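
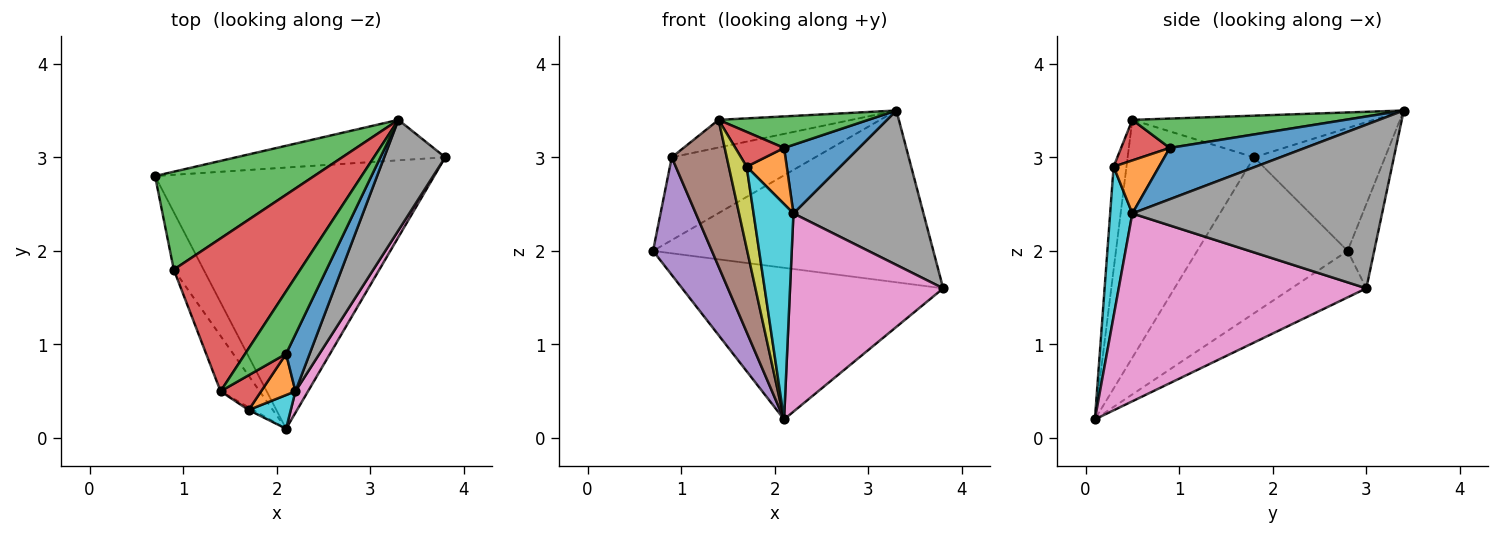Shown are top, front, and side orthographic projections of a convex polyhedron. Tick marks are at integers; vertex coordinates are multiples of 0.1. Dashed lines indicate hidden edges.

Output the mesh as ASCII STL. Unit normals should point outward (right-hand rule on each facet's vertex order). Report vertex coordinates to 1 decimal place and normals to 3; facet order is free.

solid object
 facet normal -0.143 0.497 -0.856
  outer loop
   vertex 2.1 0.1 0.2
   vertex 0.7 2.8 2.0
   vertex 3.8 3.0 1.6
  endloop
 endfacet
 facet normal -0.092 0.969 -0.228
  outer loop
   vertex 3.3 3.4 3.5
   vertex 3.8 3.0 1.6
   vertex 0.7 2.8 2.0
  endloop
 endfacet
 facet normal -0.508 0.556 0.658
  outer loop
   vertex 0.9 1.8 3.0
   vertex 3.3 3.4 3.5
   vertex 0.7 2.8 2.0
  endloop
 endfacet
 facet normal -0.308 0.170 0.936
  outer loop
   vertex 0.9 1.8 3.0
   vertex 1.4 0.5 3.4
   vertex 3.3 3.4 3.5
  endloop
 endfacet
 facet normal -0.917 -0.359 -0.175
  outer loop
   vertex 0.9 1.8 3.0
   vertex 0.7 2.8 2.0
   vertex 2.1 0.1 0.2
  endloop
 endfacet
 facet normal -0.907 -0.395 -0.149
  outer loop
   vertex 0.9 1.8 3.0
   vertex 2.1 0.1 0.2
   vertex 1.4 0.5 3.4
  endloop
 endfacet
 facet normal 0.849 -0.525 0.057
  outer loop
   vertex 2.2 0.5 2.4
   vertex 2.1 0.1 0.2
   vertex 3.8 3.0 1.6
  endloop
 endfacet
 facet normal 0.842 -0.439 0.314
  outer loop
   vertex 2.2 0.5 2.4
   vertex 3.8 3.0 1.6
   vertex 3.3 3.4 3.5
  endloop
 endfacet
 facet normal -0.585 -0.811 -0.027
  outer loop
   vertex 1.7 0.3 2.9
   vertex 1.4 0.5 3.4
   vertex 2.1 0.1 0.2
  endloop
 endfacet
 facet normal 0.482 -0.866 0.136
  outer loop
   vertex 1.7 0.3 2.9
   vertex 2.1 0.1 0.2
   vertex 2.2 0.5 2.4
  endloop
 endfacet
 facet normal 0.812 -0.449 0.373
  outer loop
   vertex 2.1 0.9 3.1
   vertex 2.2 0.5 2.4
   vertex 3.3 3.4 3.5
  endloop
 endfacet
 facet normal 0.675 -0.595 0.437
  outer loop
   vertex 2.1 0.9 3.1
   vertex 1.7 0.3 2.9
   vertex 2.2 0.5 2.4
  endloop
 endfacet
 facet normal 0.539 -0.379 0.752
  outer loop
   vertex 2.1 0.9 3.1
   vertex 3.3 3.4 3.5
   vertex 1.4 0.5 3.4
  endloop
 endfacet
 facet normal 0.577 -0.577 0.577
  outer loop
   vertex 2.1 0.9 3.1
   vertex 1.4 0.5 3.4
   vertex 1.7 0.3 2.9
  endloop
 endfacet
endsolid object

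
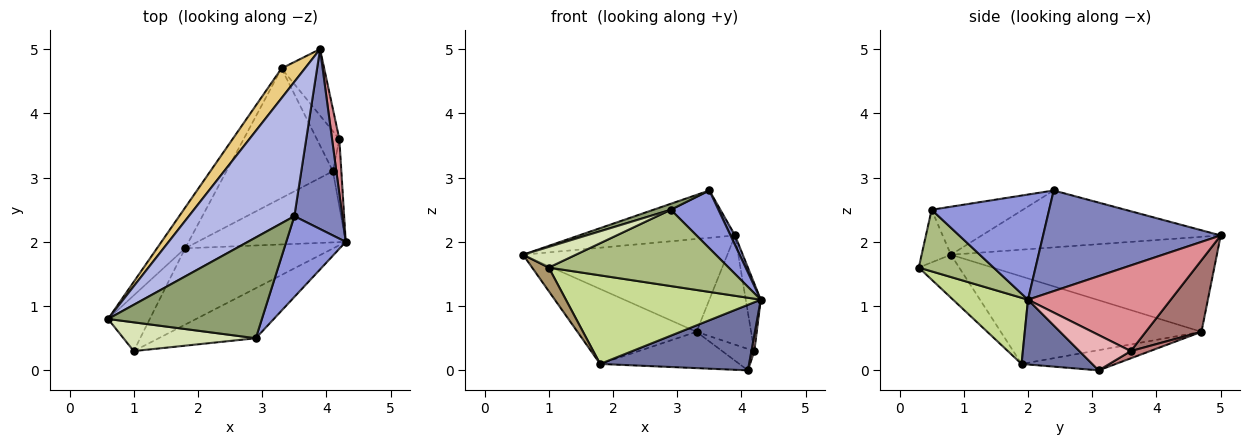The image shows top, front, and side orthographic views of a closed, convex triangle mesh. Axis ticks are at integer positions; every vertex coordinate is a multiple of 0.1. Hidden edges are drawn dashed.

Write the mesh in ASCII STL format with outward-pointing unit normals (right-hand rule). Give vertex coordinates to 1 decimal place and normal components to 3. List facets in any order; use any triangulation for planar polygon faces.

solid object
 facet normal 0.306 -0.645 -0.700
  outer loop
   vertex 1.8 1.9 0.1
   vertex 4.1 3.1 0.0
   vertex 4.3 2.0 1.1
  endloop
 endfacet
 facet normal 0.902 -0.023 0.430
  outer loop
   vertex 3.5 2.4 2.8
   vertex 4.3 2.0 1.1
   vertex 3.9 5.0 2.1
  endloop
 endfacet
 facet normal 0.821 -0.333 0.464
  outer loop
   vertex 3.5 2.4 2.8
   vertex 2.9 0.5 2.5
   vertex 4.3 2.0 1.1
  endloop
 endfacet
 facet normal -0.453 0.296 0.841
  outer loop
   vertex 3.5 2.4 2.8
   vertex 3.9 5.0 2.1
   vertex 0.6 0.8 1.8
  endloop
 endfacet
 facet normal -0.297 -0.057 0.953
  outer loop
   vertex 3.5 2.4 2.8
   vertex 0.6 0.8 1.8
   vertex 2.9 0.5 2.5
  endloop
 endfacet
 facet normal 0.328 -0.790 -0.518
  outer loop
   vertex 1.0 0.3 1.6
   vertex 4.3 2.0 1.1
   vertex 2.9 0.5 2.5
  endloop
 endfacet
 facet normal 0.280 -0.727 -0.627
  outer loop
   vertex 1.0 0.3 1.6
   vertex 1.8 1.9 0.1
   vertex 4.3 2.0 1.1
  endloop
 endfacet
 facet normal -0.308 -0.555 0.773
  outer loop
   vertex 1.0 0.3 1.6
   vertex 2.9 0.5 2.5
   vertex 0.6 0.8 1.8
  endloop
 endfacet
 facet normal -0.688 -0.283 -0.669
  outer loop
   vertex 1.0 0.3 1.6
   vertex 0.6 0.8 1.8
   vertex 1.8 1.9 0.1
  endloop
 endfacet
 facet normal -0.180 0.265 -0.947
  outer loop
   vertex 3.3 4.7 0.6
   vertex 4.1 3.1 0.0
   vertex 1.8 1.9 0.1
  endloop
 endfacet
 facet normal -0.778 0.598 0.192
  outer loop
   vertex 3.3 4.7 0.6
   vertex 0.6 0.8 1.8
   vertex 3.9 5.0 2.1
  endloop
 endfacet
 facet normal -0.829 0.492 -0.267
  outer loop
   vertex 3.3 4.7 0.6
   vertex 1.8 1.9 0.1
   vertex 0.6 0.8 1.8
  endloop
 endfacet
 facet normal 0.657 0.644 -0.392
  outer loop
   vertex 4.2 3.6 0.3
   vertex 3.3 4.7 0.6
   vertex 3.9 5.0 2.1
  endloop
 endfacet
 facet normal 0.273 0.454 -0.848
  outer loop
   vertex 4.2 3.6 0.3
   vertex 4.1 3.1 0.0
   vertex 3.3 4.7 0.6
  endloop
 endfacet
 facet normal 0.991 0.104 0.084
  outer loop
   vertex 4.2 3.6 0.3
   vertex 3.9 5.0 2.1
   vertex 4.3 2.0 1.1
  endloop
 endfacet
 facet normal 0.971 -0.055 -0.232
  outer loop
   vertex 4.2 3.6 0.3
   vertex 4.3 2.0 1.1
   vertex 4.1 3.1 0.0
  endloop
 endfacet
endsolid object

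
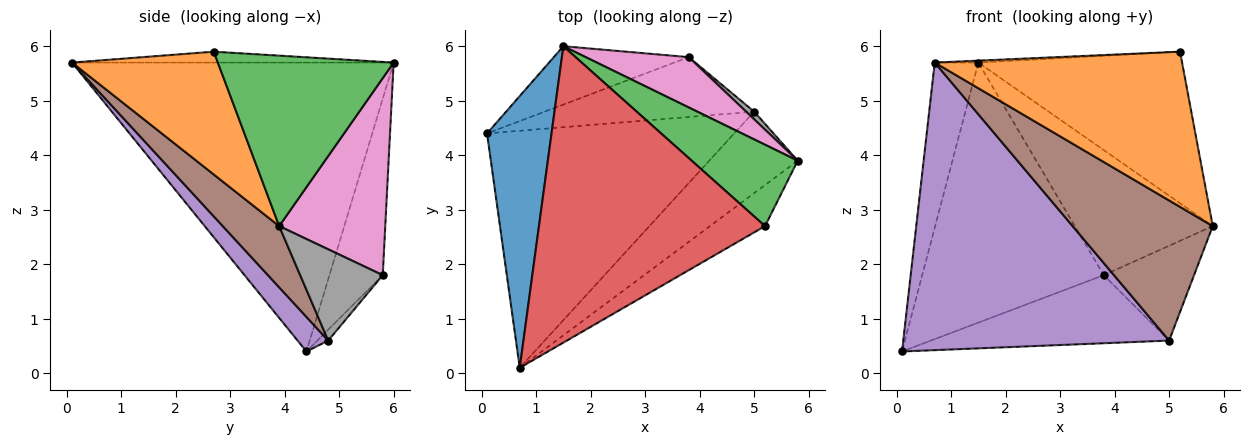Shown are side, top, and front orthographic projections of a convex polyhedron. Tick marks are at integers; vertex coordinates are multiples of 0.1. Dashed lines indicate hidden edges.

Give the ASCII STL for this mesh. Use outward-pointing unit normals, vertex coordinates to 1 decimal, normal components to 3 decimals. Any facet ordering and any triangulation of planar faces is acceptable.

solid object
 facet normal -0.968 0.131 0.216
  outer loop
   vertex 1.5 6.0 5.7
   vertex 0.1 4.4 0.4
   vertex 0.7 0.1 5.7
  endloop
 endfacet
 facet normal 0.495 -0.840 -0.222
  outer loop
   vertex 5.2 2.7 5.9
   vertex 0.7 0.1 5.7
   vertex 5.8 3.9 2.7
  endloop
 endfacet
 facet normal 0.605 0.701 0.377
  outer loop
   vertex 5.2 2.7 5.9
   vertex 5.8 3.9 2.7
   vertex 1.5 6.0 5.7
  endloop
 endfacet
 facet normal -0.048 0.007 0.999
  outer loop
   vertex 5.2 2.7 5.9
   vertex 1.5 6.0 5.7
   vertex 0.7 0.1 5.7
  endloop
 endfacet
 facet normal 0.089 -0.769 -0.634
  outer loop
   vertex 5.0 4.8 0.6
   vertex 0.7 0.1 5.7
   vertex 0.1 4.4 0.4
  endloop
 endfacet
 facet normal 0.329 -0.816 -0.475
  outer loop
   vertex 5.0 4.8 0.6
   vertex 5.8 3.9 2.7
   vertex 0.7 0.1 5.7
  endloop
 endfacet
 facet normal 0.581 0.755 0.304
  outer loop
   vertex 3.8 5.8 1.8
   vertex 1.5 6.0 5.7
   vertex 5.8 3.9 2.7
  endloop
 endfacet
 facet normal 0.673 0.737 0.059
  outer loop
   vertex 3.8 5.8 1.8
   vertex 5.8 3.9 2.7
   vertex 5.0 4.8 0.6
  endloop
 endfacet
 facet normal -0.275 0.938 -0.210
  outer loop
   vertex 3.8 5.8 1.8
   vertex 0.1 4.4 0.4
   vertex 1.5 6.0 5.7
  endloop
 endfacet
 facet normal -0.034 0.751 -0.660
  outer loop
   vertex 3.8 5.8 1.8
   vertex 5.0 4.8 0.6
   vertex 0.1 4.4 0.4
  endloop
 endfacet
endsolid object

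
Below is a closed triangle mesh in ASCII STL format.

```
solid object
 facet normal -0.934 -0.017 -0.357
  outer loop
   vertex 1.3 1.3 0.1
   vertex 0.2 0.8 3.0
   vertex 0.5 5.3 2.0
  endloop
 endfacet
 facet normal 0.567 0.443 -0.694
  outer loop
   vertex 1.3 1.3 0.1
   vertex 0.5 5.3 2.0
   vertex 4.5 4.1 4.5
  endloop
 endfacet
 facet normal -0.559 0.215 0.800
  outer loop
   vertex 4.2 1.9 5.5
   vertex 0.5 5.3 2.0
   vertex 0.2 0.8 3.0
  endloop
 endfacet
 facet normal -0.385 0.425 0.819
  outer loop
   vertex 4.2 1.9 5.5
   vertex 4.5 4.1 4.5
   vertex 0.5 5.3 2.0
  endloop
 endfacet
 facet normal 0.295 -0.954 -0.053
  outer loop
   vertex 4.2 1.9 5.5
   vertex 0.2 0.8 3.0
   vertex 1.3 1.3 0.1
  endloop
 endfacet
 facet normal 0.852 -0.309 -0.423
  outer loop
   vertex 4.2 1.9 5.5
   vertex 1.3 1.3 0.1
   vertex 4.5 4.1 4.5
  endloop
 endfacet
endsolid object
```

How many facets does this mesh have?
6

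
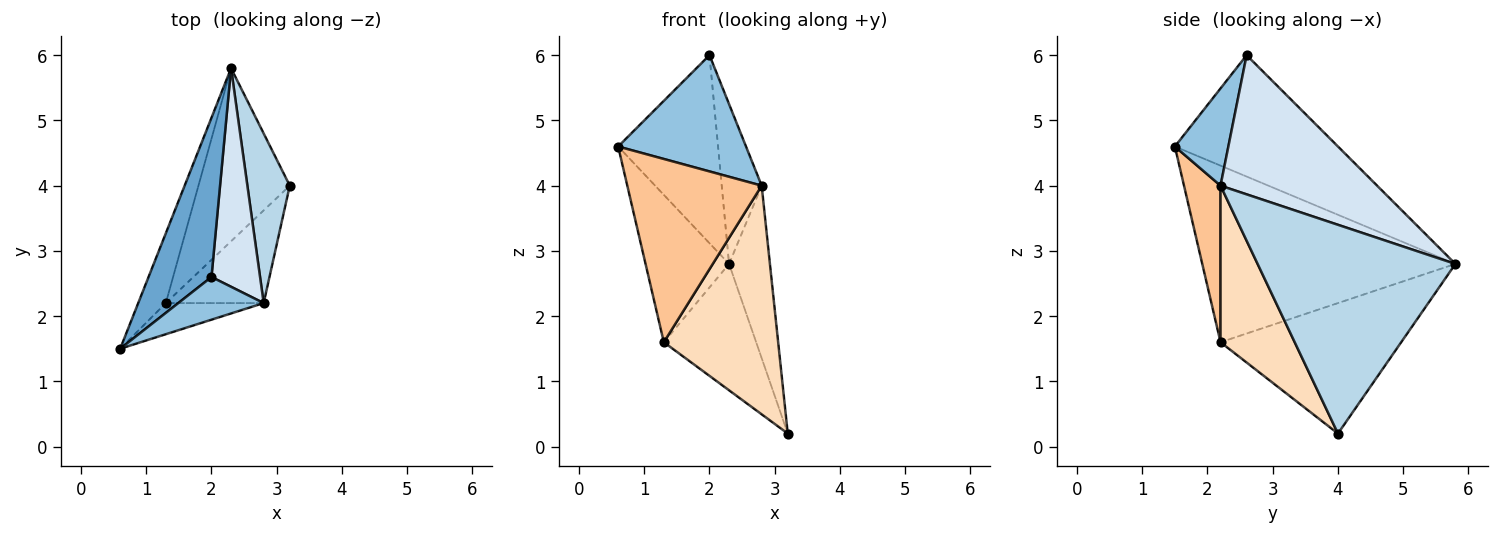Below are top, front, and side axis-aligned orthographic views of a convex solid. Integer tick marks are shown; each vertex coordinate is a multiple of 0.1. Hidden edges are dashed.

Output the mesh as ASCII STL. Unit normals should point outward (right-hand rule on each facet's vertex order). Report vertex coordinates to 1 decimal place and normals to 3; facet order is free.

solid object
 facet normal -0.780 0.478 0.405
  outer loop
   vertex 2.0 2.6 6.0
   vertex 2.3 5.8 2.8
   vertex 0.6 1.5 4.6
  endloop
 endfacet
 facet normal 0.366 -0.874 0.321
  outer loop
   vertex 2.8 2.2 4.0
   vertex 2.0 2.6 6.0
   vertex 0.6 1.5 4.6
  endloop
 endfacet
 facet normal 0.960 0.198 0.195
  outer loop
   vertex 2.8 2.2 4.0
   vertex 3.2 4.0 0.2
   vertex 2.3 5.8 2.8
  endloop
 endfacet
 facet normal 0.918 0.234 0.320
  outer loop
   vertex 2.8 2.2 4.0
   vertex 2.3 5.8 2.8
   vertex 2.0 2.6 6.0
  endloop
 endfacet
 facet normal -0.939 0.310 -0.147
  outer loop
   vertex 1.3 2.2 1.6
   vertex 0.6 1.5 4.6
   vertex 2.3 5.8 2.8
  endloop
 endfacet
 facet normal -0.756 0.386 -0.529
  outer loop
   vertex 1.3 2.2 1.6
   vertex 2.3 5.8 2.8
   vertex 3.2 4.0 0.2
  endloop
 endfacet
 facet normal 0.259 -0.952 -0.162
  outer loop
   vertex 1.3 2.2 1.6
   vertex 2.8 2.2 4.0
   vertex 0.6 1.5 4.6
  endloop
 endfacet
 facet normal 0.515 -0.794 -0.322
  outer loop
   vertex 1.3 2.2 1.6
   vertex 3.2 4.0 0.2
   vertex 2.8 2.2 4.0
  endloop
 endfacet
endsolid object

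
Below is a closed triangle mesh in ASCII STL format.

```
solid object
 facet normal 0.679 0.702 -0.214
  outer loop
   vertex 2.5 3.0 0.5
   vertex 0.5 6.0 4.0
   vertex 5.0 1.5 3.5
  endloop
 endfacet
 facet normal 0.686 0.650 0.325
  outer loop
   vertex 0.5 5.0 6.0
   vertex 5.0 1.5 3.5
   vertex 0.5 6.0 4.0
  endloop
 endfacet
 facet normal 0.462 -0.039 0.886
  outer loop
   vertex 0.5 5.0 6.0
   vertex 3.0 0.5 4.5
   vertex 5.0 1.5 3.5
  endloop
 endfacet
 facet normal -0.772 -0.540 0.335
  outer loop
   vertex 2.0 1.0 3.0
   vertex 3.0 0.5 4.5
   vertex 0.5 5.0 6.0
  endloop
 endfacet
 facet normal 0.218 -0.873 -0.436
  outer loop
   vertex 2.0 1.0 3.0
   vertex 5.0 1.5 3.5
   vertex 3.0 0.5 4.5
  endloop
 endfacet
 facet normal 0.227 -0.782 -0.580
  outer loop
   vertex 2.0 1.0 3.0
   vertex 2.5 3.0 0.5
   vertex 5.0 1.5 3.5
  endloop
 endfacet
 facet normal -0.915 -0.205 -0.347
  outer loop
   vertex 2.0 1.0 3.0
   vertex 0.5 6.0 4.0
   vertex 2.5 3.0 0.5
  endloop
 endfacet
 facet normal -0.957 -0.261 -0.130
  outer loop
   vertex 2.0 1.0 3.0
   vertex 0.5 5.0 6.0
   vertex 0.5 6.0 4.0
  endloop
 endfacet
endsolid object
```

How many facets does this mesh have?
8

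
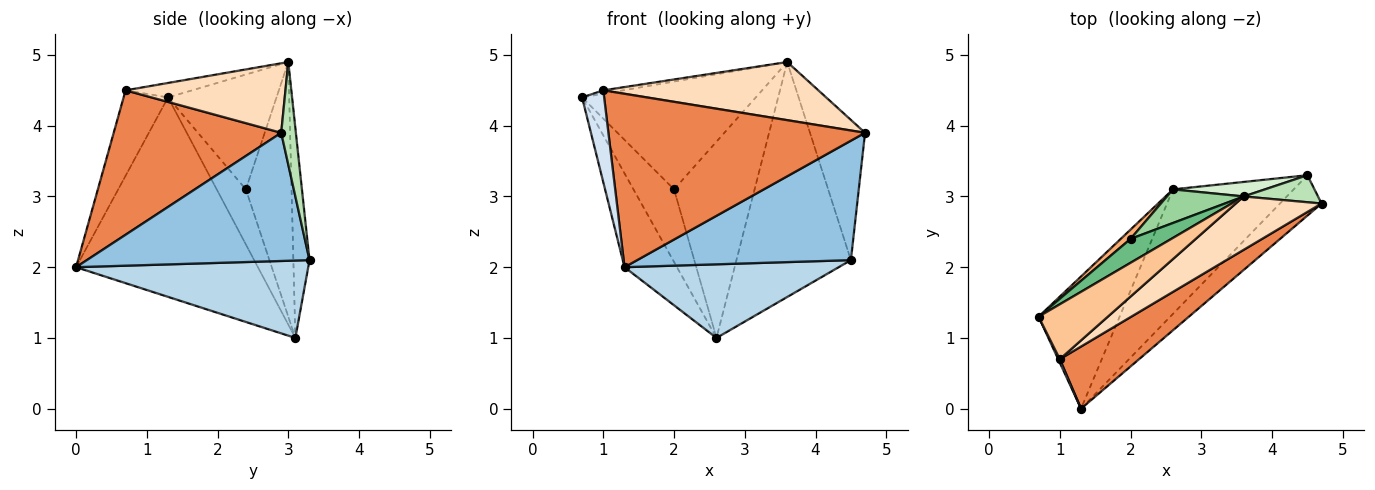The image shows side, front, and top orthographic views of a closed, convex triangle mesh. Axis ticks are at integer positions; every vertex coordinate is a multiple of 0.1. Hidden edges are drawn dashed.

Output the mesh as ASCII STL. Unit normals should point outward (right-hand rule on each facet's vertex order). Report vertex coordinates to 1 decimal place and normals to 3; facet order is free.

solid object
 facet normal -0.895 0.258 -0.364
  outer loop
   vertex 2.6 3.1 1.0
   vertex 1.3 0.0 2.0
   vertex 0.7 1.3 4.4
  endloop
 endfacet
 facet normal 0.702 -0.674 -0.228
  outer loop
   vertex 4.5 3.3 2.1
   vertex 4.7 2.9 3.9
   vertex 1.3 0.0 2.0
  endloop
 endfacet
 facet normal 0.483 -0.446 -0.754
  outer loop
   vertex 4.5 3.3 2.1
   vertex 1.3 0.0 2.0
   vertex 2.6 3.1 1.0
  endloop
 endfacet
 facet normal -0.895 -0.445 0.017
  outer loop
   vertex 1.0 0.7 4.5
   vertex 0.7 1.3 4.4
   vertex 1.3 0.0 2.0
  endloop
 endfacet
 facet normal 0.524 -0.802 0.287
  outer loop
   vertex 1.0 0.7 4.5
   vertex 1.3 0.0 2.0
   vertex 4.7 2.9 3.9
  endloop
 endfacet
 facet normal -0.580 0.808 0.104
  outer loop
   vertex 2.0 2.4 3.1
   vertex 2.6 3.1 1.0
   vertex 0.7 1.3 4.4
  endloop
 endfacet
 facet normal -0.204 0.061 0.977
  outer loop
   vertex 3.6 3.0 4.9
   vertex 0.7 1.3 4.4
   vertex 1.0 0.7 4.5
  endloop
 endfacet
 facet normal 0.480 -0.646 0.593
  outer loop
   vertex 3.6 3.0 4.9
   vertex 1.0 0.7 4.5
   vertex 4.7 2.9 3.9
  endloop
 endfacet
 facet normal -0.521 0.834 0.185
  outer loop
   vertex 3.6 3.0 4.9
   vertex 2.0 2.4 3.1
   vertex 0.7 1.3 4.4
  endloop
 endfacet
 facet normal -0.488 0.860 0.147
  outer loop
   vertex 3.6 3.0 4.9
   vertex 2.6 3.1 1.0
   vertex 2.0 2.4 3.1
  endloop
 endfacet
 facet normal 0.253 0.950 0.183
  outer loop
   vertex 3.6 3.0 4.9
   vertex 4.7 2.9 3.9
   vertex 4.5 3.3 2.1
  endloop
 endfacet
 facet normal -0.139 0.988 0.061
  outer loop
   vertex 3.6 3.0 4.9
   vertex 4.5 3.3 2.1
   vertex 2.6 3.1 1.0
  endloop
 endfacet
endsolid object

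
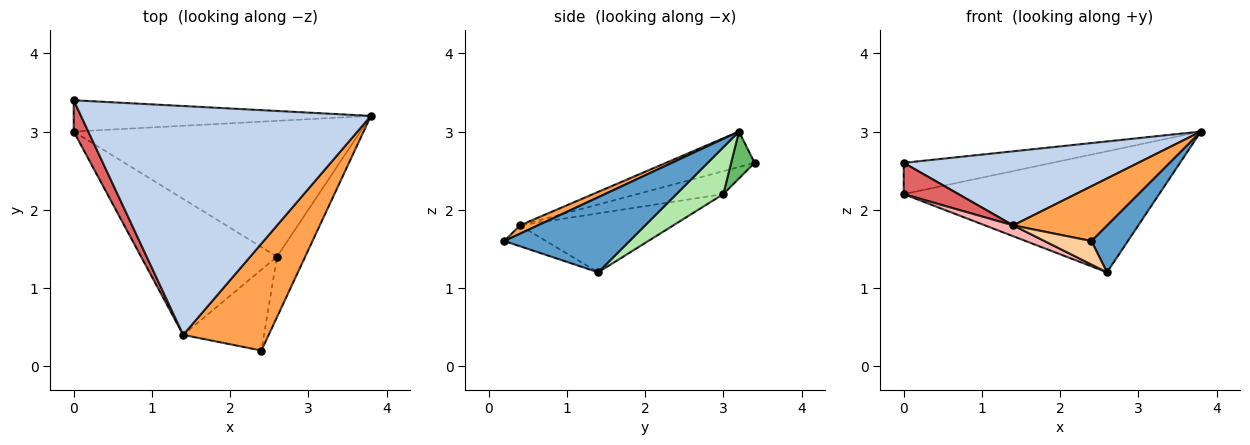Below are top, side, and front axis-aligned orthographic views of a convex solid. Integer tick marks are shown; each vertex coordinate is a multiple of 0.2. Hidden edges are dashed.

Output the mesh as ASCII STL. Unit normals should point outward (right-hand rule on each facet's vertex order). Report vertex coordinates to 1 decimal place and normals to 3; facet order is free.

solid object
 facet normal 0.903 -0.263 -0.339
  outer loop
   vertex 2.6 1.4 1.2
   vertex 3.8 3.2 3.0
   vertex 2.4 0.2 1.6
  endloop
 endfacet
 facet normal -0.116 -0.306 0.945
  outer loop
   vertex 1.4 0.4 1.8
   vertex 3.8 3.2 3.0
   vertex 0.0 3.4 2.6
  endloop
 endfacet
 facet normal 0.087 -0.454 0.887
  outer loop
   vertex 1.4 0.4 1.8
   vertex 2.4 0.2 1.6
   vertex 3.8 3.2 3.0
  endloop
 endfacet
 facet normal -0.241 -0.271 -0.932
  outer loop
   vertex 1.4 0.4 1.8
   vertex 2.6 1.4 1.2
   vertex 2.4 0.2 1.6
  endloop
 endfacet
 facet normal 0.111 0.703 -0.703
  outer loop
   vertex 0.0 3.0 2.2
   vertex 0.0 3.4 2.6
   vertex 3.8 3.2 3.0
  endloop
 endfacet
 facet normal 0.121 0.660 -0.741
  outer loop
   vertex 0.0 3.0 2.2
   vertex 3.8 3.2 3.0
   vertex 2.6 1.4 1.2
  endloop
 endfacet
 facet normal -0.743 -0.473 0.473
  outer loop
   vertex 0.0 3.0 2.2
   vertex 1.4 0.4 1.8
   vertex 0.0 3.4 2.6
  endloop
 endfacet
 facet normal -0.397 -0.073 -0.915
  outer loop
   vertex 0.0 3.0 2.2
   vertex 2.6 1.4 1.2
   vertex 1.4 0.4 1.8
  endloop
 endfacet
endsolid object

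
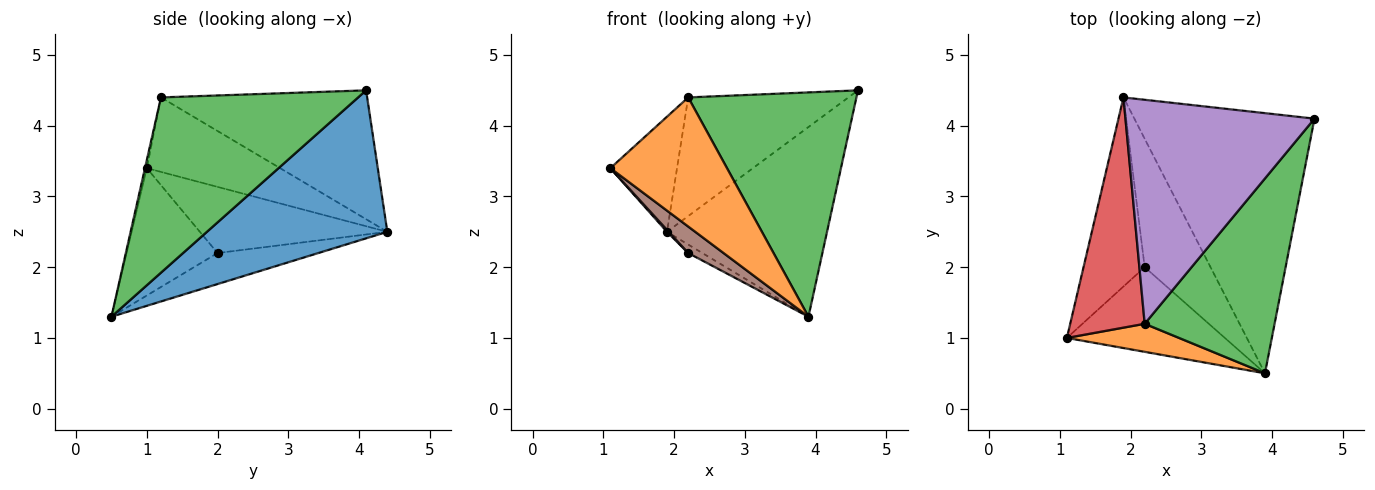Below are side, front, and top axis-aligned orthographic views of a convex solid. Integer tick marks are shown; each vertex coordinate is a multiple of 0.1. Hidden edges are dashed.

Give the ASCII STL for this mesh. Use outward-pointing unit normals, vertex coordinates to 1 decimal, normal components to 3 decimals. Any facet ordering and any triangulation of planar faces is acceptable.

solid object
 facet normal 0.553 0.491 -0.673
  outer loop
   vertex 1.9 4.4 2.5
   vertex 4.6 4.1 4.5
   vertex 3.9 0.5 1.3
  endloop
 endfacet
 facet normal -0.015 -0.977 0.212
  outer loop
   vertex 2.2 1.2 4.4
   vertex 1.1 1.0 3.4
   vertex 3.9 0.5 1.3
  endloop
 endfacet
 facet normal 0.663 -0.565 0.491
  outer loop
   vertex 2.2 1.2 4.4
   vertex 3.9 0.5 1.3
   vertex 4.6 4.1 4.5
  endloop
 endfacet
 facet normal -0.667 0.333 0.667
  outer loop
   vertex 2.2 1.2 4.4
   vertex 1.9 4.4 2.5
   vertex 1.1 1.0 3.4
  endloop
 endfacet
 facet normal -0.516 0.401 0.757
  outer loop
   vertex 2.2 1.2 4.4
   vertex 4.6 4.1 4.5
   vertex 1.9 4.4 2.5
  endloop
 endfacet
 facet normal -0.610 -0.237 -0.756
  outer loop
   vertex 2.2 2.0 2.2
   vertex 3.9 0.5 1.3
   vertex 1.1 1.0 3.4
  endloop
 endfacet
 facet normal -0.734 -0.007 -0.679
  outer loop
   vertex 2.2 2.0 2.2
   vertex 1.1 1.0 3.4
   vertex 1.9 4.4 2.5
  endloop
 endfacet
 facet normal -0.425 0.060 -0.903
  outer loop
   vertex 2.2 2.0 2.2
   vertex 1.9 4.4 2.5
   vertex 3.9 0.5 1.3
  endloop
 endfacet
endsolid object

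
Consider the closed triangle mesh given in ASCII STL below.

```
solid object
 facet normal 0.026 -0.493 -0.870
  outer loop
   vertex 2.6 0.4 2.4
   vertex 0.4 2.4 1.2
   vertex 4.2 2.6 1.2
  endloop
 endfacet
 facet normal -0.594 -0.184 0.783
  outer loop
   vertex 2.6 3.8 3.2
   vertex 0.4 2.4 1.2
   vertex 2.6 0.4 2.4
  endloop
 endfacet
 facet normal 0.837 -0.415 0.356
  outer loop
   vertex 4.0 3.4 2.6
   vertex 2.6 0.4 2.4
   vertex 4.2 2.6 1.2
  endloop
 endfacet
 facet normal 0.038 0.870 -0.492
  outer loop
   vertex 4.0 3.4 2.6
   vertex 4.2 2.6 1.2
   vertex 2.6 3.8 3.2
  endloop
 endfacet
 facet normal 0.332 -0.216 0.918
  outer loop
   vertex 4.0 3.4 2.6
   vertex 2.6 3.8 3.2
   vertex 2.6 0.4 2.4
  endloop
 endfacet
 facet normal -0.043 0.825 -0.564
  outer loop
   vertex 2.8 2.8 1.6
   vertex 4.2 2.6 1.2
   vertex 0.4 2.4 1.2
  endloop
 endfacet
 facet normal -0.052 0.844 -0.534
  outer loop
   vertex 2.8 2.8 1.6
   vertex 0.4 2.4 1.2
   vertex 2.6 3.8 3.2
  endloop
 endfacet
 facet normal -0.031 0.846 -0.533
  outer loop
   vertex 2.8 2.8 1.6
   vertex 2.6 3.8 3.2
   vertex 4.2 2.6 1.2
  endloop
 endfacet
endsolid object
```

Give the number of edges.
12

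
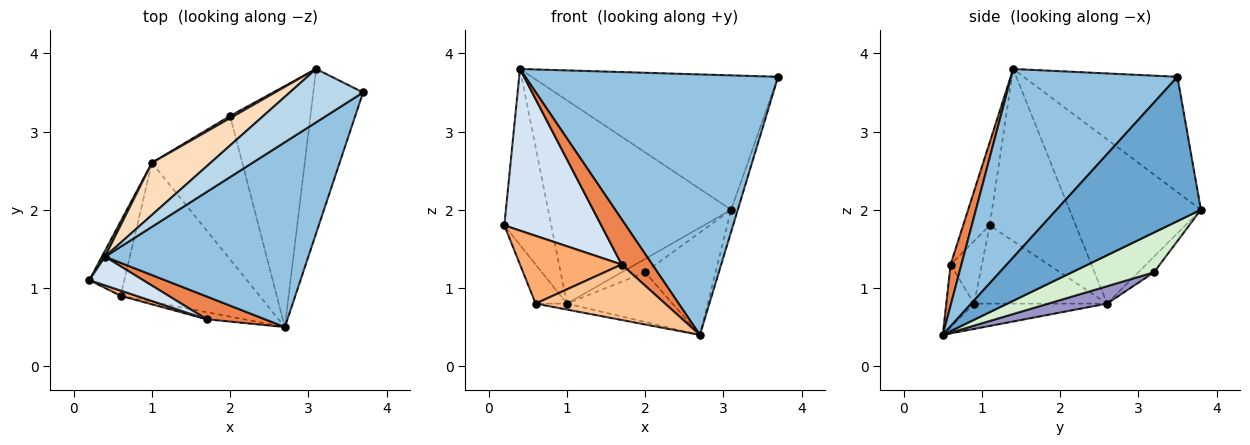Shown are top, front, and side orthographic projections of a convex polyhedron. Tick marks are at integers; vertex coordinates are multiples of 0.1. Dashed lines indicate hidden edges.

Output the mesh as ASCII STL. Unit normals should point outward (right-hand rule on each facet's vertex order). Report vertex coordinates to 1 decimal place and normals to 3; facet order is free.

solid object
 facet normal 0.944 0.043 -0.326
  outer loop
   vertex 3.1 3.8 2.0
   vertex 3.7 3.5 3.7
   vertex 2.7 0.5 0.4
  endloop
 endfacet
 facet normal 0.473 -0.719 0.510
  outer loop
   vertex 0.4 1.4 3.8
   vertex 2.7 0.5 0.4
   vertex 3.7 3.5 3.7
  endloop
 endfacet
 facet normal -0.502 0.804 0.319
  outer loop
   vertex 0.4 1.4 3.8
   vertex 3.7 3.5 3.7
   vertex 3.1 3.8 2.0
  endloop
 endfacet
 facet normal -0.261 -0.951 0.169
  outer loop
   vertex 1.7 0.6 1.3
   vertex 0.4 1.4 3.8
   vertex 0.2 1.1 1.8
  endloop
 endfacet
 facet normal 0.301 -0.852 0.429
  outer loop
   vertex 1.7 0.6 1.3
   vertex 2.7 0.5 0.4
   vertex 0.4 1.4 3.8
  endloop
 endfacet
 facet normal -0.293 -0.953 0.073
  outer loop
   vertex 0.6 0.9 0.8
   vertex 1.7 0.6 1.3
   vertex 0.2 1.1 1.8
  endloop
 endfacet
 facet normal -0.208 -0.970 -0.124
  outer loop
   vertex 0.6 0.9 0.8
   vertex 2.7 0.5 0.4
   vertex 1.7 0.6 1.3
  endloop
 endfacet
 facet normal -0.571 0.795 0.204
  outer loop
   vertex 1.0 2.6 0.8
   vertex 0.4 1.4 3.8
   vertex 3.1 3.8 2.0
  endloop
 endfacet
 facet normal -0.878 0.479 0.016
  outer loop
   vertex 1.0 2.6 0.8
   vertex 0.2 1.1 1.8
   vertex 0.4 1.4 3.8
  endloop
 endfacet
 facet normal -0.179 0.042 -0.983
  outer loop
   vertex 1.0 2.6 0.8
   vertex 2.7 0.5 0.4
   vertex 0.6 0.9 0.8
  endloop
 endfacet
 facet normal -0.893 0.210 -0.399
  outer loop
   vertex 1.0 2.6 0.8
   vertex 0.6 0.9 0.8
   vertex 0.2 1.1 1.8
  endloop
 endfacet
 facet normal 0.415 0.356 -0.837
  outer loop
   vertex 2.0 3.2 1.2
   vertex 3.1 3.8 2.0
   vertex 2.7 0.5 0.4
  endloop
 endfacet
 facet normal 0.179 0.322 -0.930
  outer loop
   vertex 2.0 3.2 1.2
   vertex 2.7 0.5 0.4
   vertex 1.0 2.6 0.8
  endloop
 endfacet
 facet normal -0.549 0.824 0.137
  outer loop
   vertex 2.0 3.2 1.2
   vertex 1.0 2.6 0.8
   vertex 3.1 3.8 2.0
  endloop
 endfacet
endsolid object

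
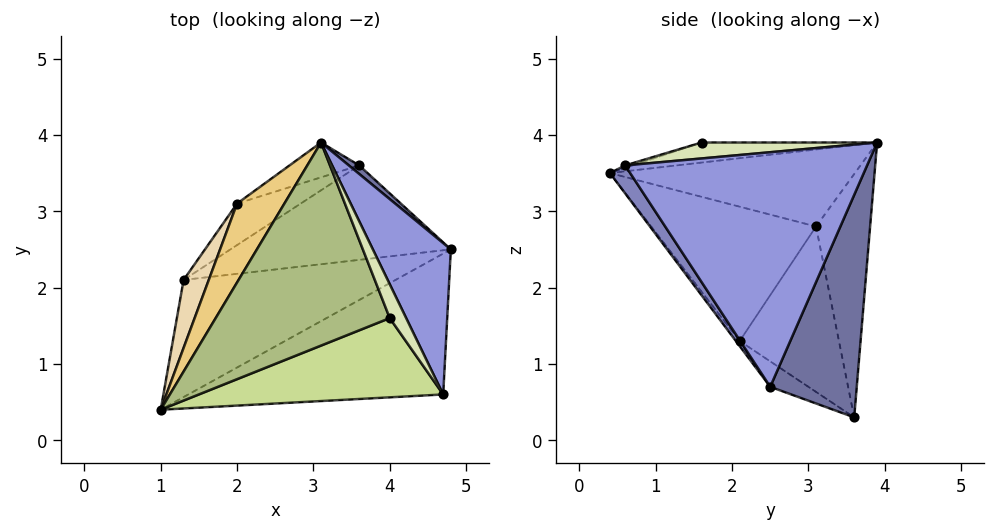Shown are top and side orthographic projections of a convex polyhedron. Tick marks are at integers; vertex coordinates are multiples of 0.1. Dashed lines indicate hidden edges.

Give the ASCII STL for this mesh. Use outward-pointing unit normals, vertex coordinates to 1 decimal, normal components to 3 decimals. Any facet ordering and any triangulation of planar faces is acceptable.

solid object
 facet normal 0.670 0.742 0.031
  outer loop
   vertex 3.6 3.6 0.3
   vertex 3.1 3.9 3.9
   vertex 4.8 2.5 0.7
  endloop
 endfacet
 facet normal 0.060 -0.836 -0.546
  outer loop
   vertex 4.7 0.6 3.6
   vertex 1.0 0.4 3.5
   vertex 4.8 2.5 0.7
  endloop
 endfacet
 facet normal 0.871 0.396 0.290
  outer loop
   vertex 4.7 0.6 3.6
   vertex 4.8 2.5 0.7
   vertex 3.1 3.9 3.9
  endloop
 endfacet
 facet normal -0.015 -0.790 -0.613
  outer loop
   vertex 1.3 2.1 1.3
   vertex 4.8 2.5 0.7
   vertex 1.0 0.4 3.5
  endloop
 endfacet
 facet normal -0.103 -0.437 -0.893
  outer loop
   vertex 1.3 2.1 1.3
   vertex 3.6 3.6 0.3
   vertex 4.8 2.5 0.7
  endloop
 endfacet
 facet normal -0.114 -0.045 0.992
  outer loop
   vertex 4.0 1.6 3.9
   vertex 3.1 3.9 3.9
   vertex 1.0 0.4 3.5
  endloop
 endfacet
 facet normal -0.010 -0.294 0.956
  outer loop
   vertex 4.0 1.6 3.9
   vertex 1.0 0.4 3.5
   vertex 4.7 0.6 3.6
  endloop
 endfacet
 facet normal 0.672 0.263 0.692
  outer loop
   vertex 4.0 1.6 3.9
   vertex 4.7 0.6 3.6
   vertex 3.1 3.9 3.9
  endloop
 endfacet
 facet normal -0.487 0.862 -0.140
  outer loop
   vertex 2.0 3.1 2.8
   vertex 3.1 3.9 3.9
   vertex 3.6 3.6 0.3
  endloop
 endfacet
 facet normal -0.600 0.766 -0.231
  outer loop
   vertex 2.0 3.1 2.8
   vertex 3.6 3.6 0.3
   vertex 1.3 2.1 1.3
  endloop
 endfacet
 facet normal -0.776 0.411 0.477
  outer loop
   vertex 2.0 3.1 2.8
   vertex 1.0 0.4 3.5
   vertex 3.1 3.9 3.9
  endloop
 endfacet
 facet normal -0.909 0.381 0.170
  outer loop
   vertex 2.0 3.1 2.8
   vertex 1.3 2.1 1.3
   vertex 1.0 0.4 3.5
  endloop
 endfacet
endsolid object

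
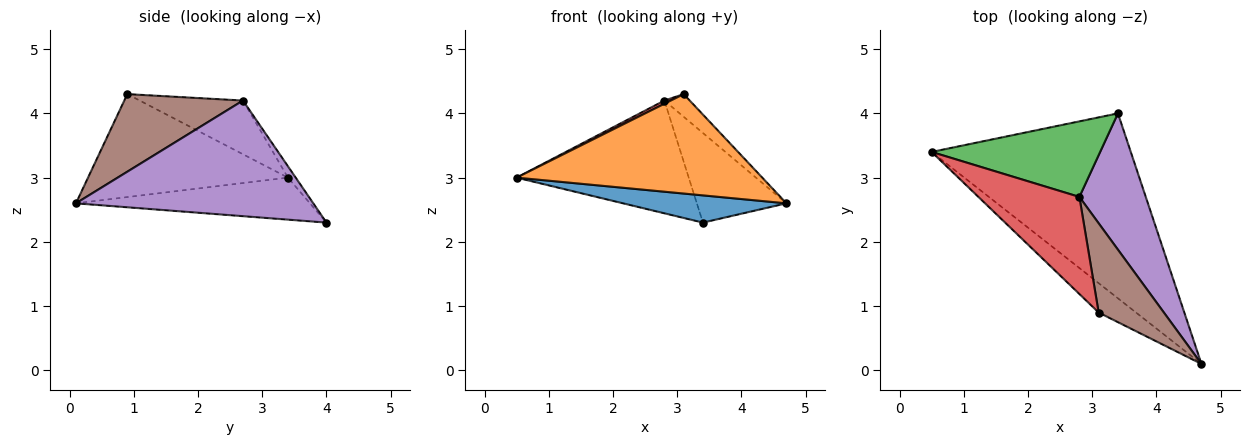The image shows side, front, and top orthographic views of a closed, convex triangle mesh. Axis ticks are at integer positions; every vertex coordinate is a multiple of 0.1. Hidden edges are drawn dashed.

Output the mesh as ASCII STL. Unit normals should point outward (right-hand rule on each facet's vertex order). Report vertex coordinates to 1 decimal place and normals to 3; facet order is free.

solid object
 facet normal -0.204 -0.143 -0.968
  outer loop
   vertex 3.4 4.0 2.3
   vertex 4.7 0.1 2.6
   vertex 0.5 3.4 3.0
  endloop
 endfacet
 facet normal -0.615 -0.756 -0.223
  outer loop
   vertex 3.1 0.9 4.3
   vertex 0.5 3.4 3.0
   vertex 4.7 0.1 2.6
  endloop
 endfacet
 facet normal -0.038 0.830 0.556
  outer loop
   vertex 2.8 2.7 4.2
   vertex 3.4 4.0 2.3
   vertex 0.5 3.4 3.0
  endloop
 endfacet
 facet normal -0.469 -0.029 0.883
  outer loop
   vertex 2.8 2.7 4.2
   vertex 0.5 3.4 3.0
   vertex 3.1 0.9 4.3
  endloop
 endfacet
 facet normal 0.824 0.311 0.473
  outer loop
   vertex 2.8 2.7 4.2
   vertex 4.7 0.1 2.6
   vertex 3.4 4.0 2.3
  endloop
 endfacet
 facet normal 0.755 0.161 0.635
  outer loop
   vertex 2.8 2.7 4.2
   vertex 3.1 0.9 4.3
   vertex 4.7 0.1 2.6
  endloop
 endfacet
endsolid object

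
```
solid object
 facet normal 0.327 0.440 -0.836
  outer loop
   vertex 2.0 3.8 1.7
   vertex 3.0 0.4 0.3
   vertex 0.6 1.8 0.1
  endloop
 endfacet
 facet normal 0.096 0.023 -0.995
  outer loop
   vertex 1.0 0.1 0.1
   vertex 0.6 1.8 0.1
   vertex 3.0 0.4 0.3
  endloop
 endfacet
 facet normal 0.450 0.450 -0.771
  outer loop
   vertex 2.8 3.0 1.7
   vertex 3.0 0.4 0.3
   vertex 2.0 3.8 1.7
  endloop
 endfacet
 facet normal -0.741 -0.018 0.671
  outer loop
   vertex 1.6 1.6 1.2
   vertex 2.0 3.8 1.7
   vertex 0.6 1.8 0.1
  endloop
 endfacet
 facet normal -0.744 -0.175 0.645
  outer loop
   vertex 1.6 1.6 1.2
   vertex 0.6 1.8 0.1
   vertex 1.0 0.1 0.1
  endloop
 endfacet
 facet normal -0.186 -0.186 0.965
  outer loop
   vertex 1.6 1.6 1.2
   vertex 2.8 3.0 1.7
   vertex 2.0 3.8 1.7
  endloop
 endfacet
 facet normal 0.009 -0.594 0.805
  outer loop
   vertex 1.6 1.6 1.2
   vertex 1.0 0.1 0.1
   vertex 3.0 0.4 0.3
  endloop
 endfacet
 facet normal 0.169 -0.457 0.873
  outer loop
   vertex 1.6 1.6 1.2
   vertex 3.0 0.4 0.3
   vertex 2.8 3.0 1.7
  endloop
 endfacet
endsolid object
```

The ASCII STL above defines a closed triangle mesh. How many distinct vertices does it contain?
6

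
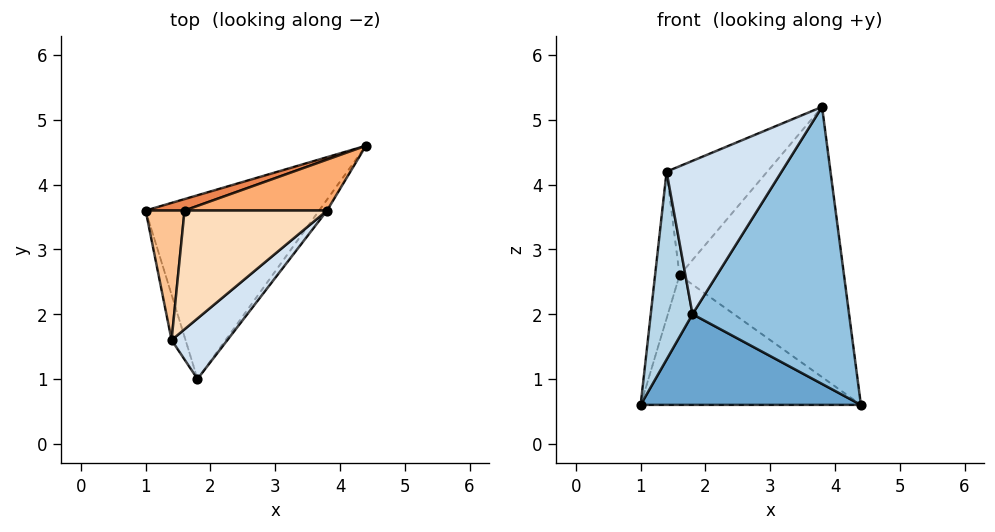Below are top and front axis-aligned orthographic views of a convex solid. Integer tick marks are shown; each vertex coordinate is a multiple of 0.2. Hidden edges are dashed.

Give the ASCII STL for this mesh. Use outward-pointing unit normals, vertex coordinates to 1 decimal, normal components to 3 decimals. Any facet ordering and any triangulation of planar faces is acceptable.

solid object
 facet normal 0.129 -0.439 -0.889
  outer loop
   vertex 1.8 1.0 2.0
   vertex 1.0 3.6 0.6
   vertex 4.4 4.6 0.6
  endloop
 endfacet
 facet normal 0.806 -0.591 -0.023
  outer loop
   vertex 3.8 3.6 5.2
   vertex 1.8 1.0 2.0
   vertex 4.4 4.6 0.6
  endloop
 endfacet
 facet normal -0.940 -0.332 -0.080
  outer loop
   vertex 1.4 1.6 4.2
   vertex 1.0 3.6 0.6
   vertex 1.8 1.0 2.0
  endloop
 endfacet
 facet normal 0.528 -0.790 0.311
  outer loop
   vertex 1.4 1.6 4.2
   vertex 1.8 1.0 2.0
   vertex 3.8 3.6 5.2
  endloop
 endfacet
 facet normal -0.281 0.956 0.084
  outer loop
   vertex 1.6 3.6 2.6
   vertex 4.4 4.6 0.6
   vertex 1.0 3.6 0.6
  endloop
 endfacet
 facet normal -0.214 0.960 0.181
  outer loop
   vertex 1.6 3.6 2.6
   vertex 3.8 3.6 5.2
   vertex 4.4 4.6 0.6
  endloop
 endfacet
 facet normal -0.911 0.310 0.273
  outer loop
   vertex 1.6 3.6 2.6
   vertex 1.0 3.6 0.6
   vertex 1.4 1.6 4.2
  endloop
 endfacet
 facet normal -0.657 0.510 0.556
  outer loop
   vertex 1.6 3.6 2.6
   vertex 1.4 1.6 4.2
   vertex 3.8 3.6 5.2
  endloop
 endfacet
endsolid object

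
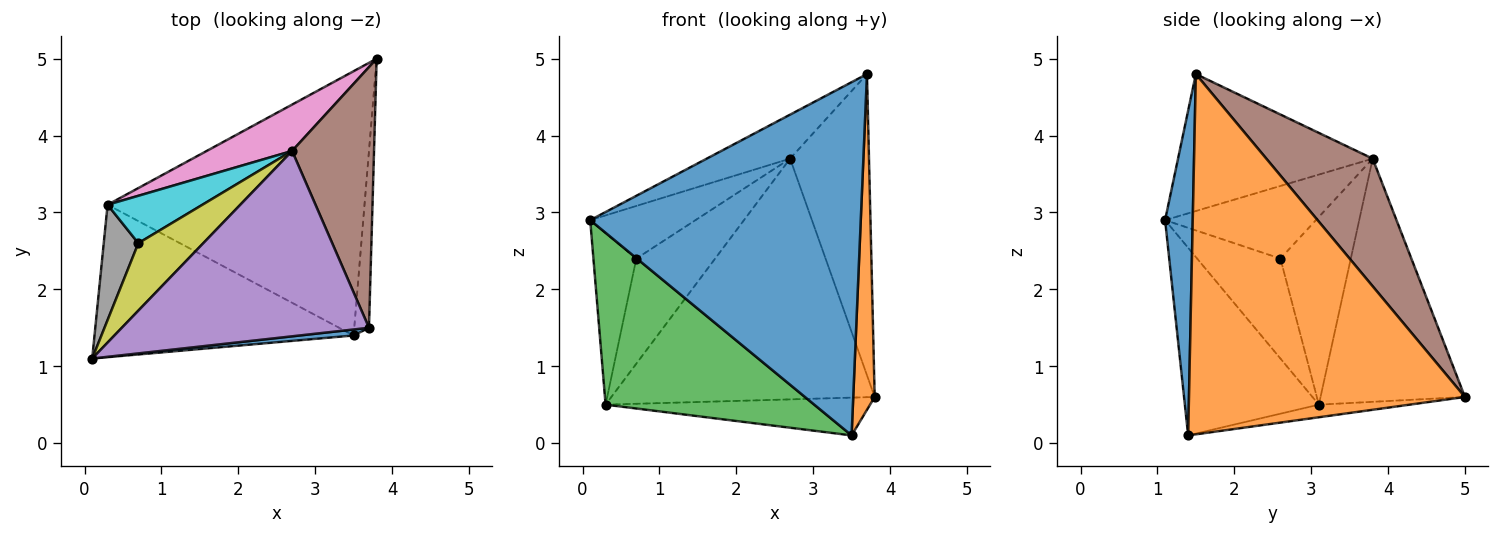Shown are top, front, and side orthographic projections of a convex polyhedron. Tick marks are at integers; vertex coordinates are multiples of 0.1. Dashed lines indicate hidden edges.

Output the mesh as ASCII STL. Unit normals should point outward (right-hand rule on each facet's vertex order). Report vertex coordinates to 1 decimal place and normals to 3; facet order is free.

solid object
 facet normal 0.102 -0.995 0.017
  outer loop
   vertex 3.5 1.4 0.1
   vertex 3.7 1.5 4.8
   vertex 0.1 1.1 2.9
  endloop
 endfacet
 facet normal 0.996 -0.077 -0.041
  outer loop
   vertex 3.5 1.4 0.1
   vertex 3.8 5.0 0.6
   vertex 3.7 1.5 4.8
  endloop
 endfacet
 facet normal -0.433 -0.674 -0.598
  outer loop
   vertex 0.3 3.1 0.5
   vertex 3.5 1.4 0.1
   vertex 0.1 1.1 2.9
  endloop
 endfacet
 facet normal -0.048 0.141 -0.989
  outer loop
   vertex 0.3 3.1 0.5
   vertex 3.8 5.0 0.6
   vertex 3.5 1.4 0.1
  endloop
 endfacet
 facet normal -0.475 0.203 0.856
  outer loop
   vertex 2.7 3.8 3.7
   vertex 0.1 1.1 2.9
   vertex 3.7 1.5 4.8
  endloop
 endfacet
 facet normal 0.714 0.530 0.458
  outer loop
   vertex 2.7 3.8 3.7
   vertex 3.7 1.5 4.8
   vertex 3.8 5.0 0.6
  endloop
 endfacet
 facet normal -0.474 0.865 0.166
  outer loop
   vertex 2.7 3.8 3.7
   vertex 3.8 5.0 0.6
   vertex 0.3 3.1 0.5
  endloop
 endfacet
 facet normal -0.850 0.438 0.294
  outer loop
   vertex 0.7 2.6 2.4
   vertex 0.3 3.1 0.5
   vertex 0.1 1.1 2.9
  endloop
 endfacet
 facet normal -0.661 0.462 0.591
  outer loop
   vertex 0.7 2.6 2.4
   vertex 0.1 1.1 2.9
   vertex 2.7 3.8 3.7
  endloop
 endfacet
 facet normal -0.631 0.707 0.319
  outer loop
   vertex 0.7 2.6 2.4
   vertex 2.7 3.8 3.7
   vertex 0.3 3.1 0.5
  endloop
 endfacet
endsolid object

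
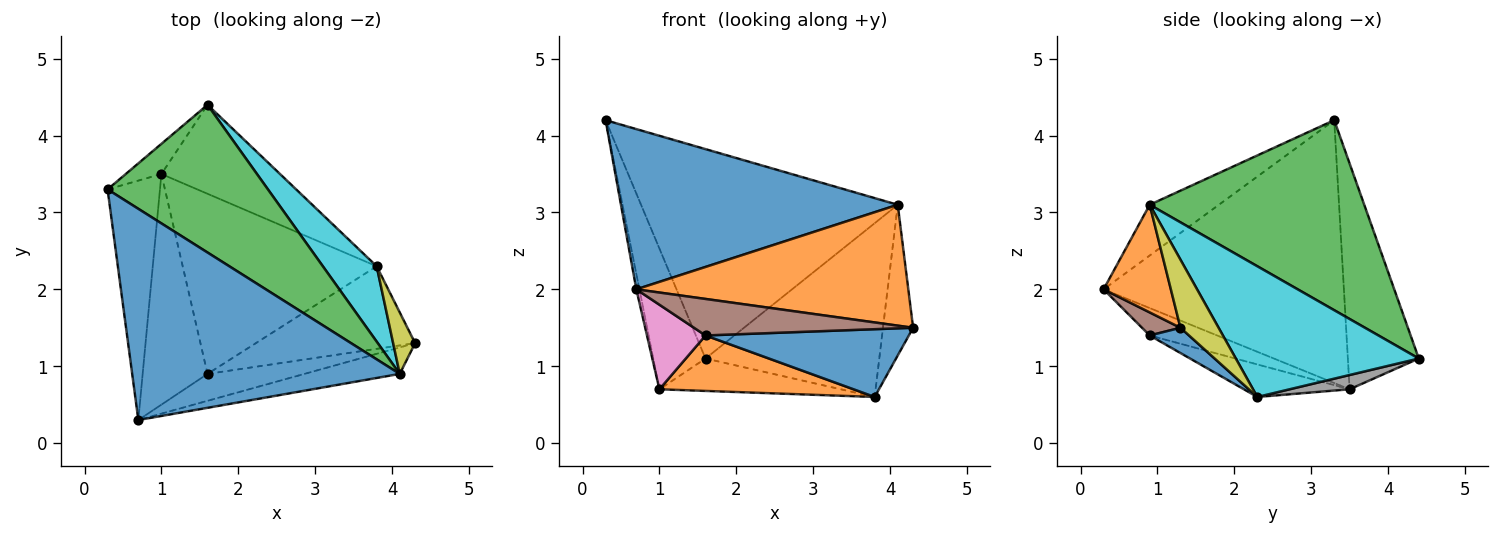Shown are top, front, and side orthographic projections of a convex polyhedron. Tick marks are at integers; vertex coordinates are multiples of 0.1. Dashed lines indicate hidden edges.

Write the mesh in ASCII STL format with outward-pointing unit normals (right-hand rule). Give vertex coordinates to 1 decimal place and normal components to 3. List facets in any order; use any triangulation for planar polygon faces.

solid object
 facet normal -0.149 -0.598 0.788
  outer loop
   vertex 4.1 0.9 3.1
   vertex 0.3 3.3 4.2
   vertex 0.7 0.3 2.0
  endloop
 endfacet
 facet normal 0.235 -0.950 -0.208
  outer loop
   vertex 4.1 0.9 3.1
   vertex 0.7 0.3 2.0
   vertex 4.3 1.3 1.5
  endloop
 endfacet
 facet normal 0.564 0.675 0.476
  outer loop
   vertex 4.1 0.9 3.1
   vertex 1.6 4.4 1.1
   vertex 0.3 3.3 4.2
  endloop
 endfacet
 facet normal -0.981 0.013 -0.195
  outer loop
   vertex 1.0 3.5 0.7
   vertex 0.7 0.3 2.0
   vertex 0.3 3.3 4.2
  endloop
 endfacet
 facet normal -0.799 0.588 -0.126
  outer loop
   vertex 1.0 3.5 0.7
   vertex 0.3 3.3 4.2
   vertex 1.6 4.4 1.1
  endloop
 endfacet
 facet normal 0.140 -0.797 -0.587
  outer loop
   vertex 1.6 0.9 1.4
   vertex 4.3 1.3 1.5
   vertex 0.7 0.3 2.0
  endloop
 endfacet
 facet normal -0.369 -0.320 -0.873
  outer loop
   vertex 1.6 0.9 1.4
   vertex 0.7 0.3 2.0
   vertex 1.0 3.5 0.7
  endloop
 endfacet
 facet normal 0.112 0.340 -0.934
  outer loop
   vertex 3.8 2.3 0.6
   vertex 1.0 3.5 0.7
   vertex 1.6 4.4 1.1
  endloop
 endfacet
 facet normal 0.761 0.601 0.245
  outer loop
   vertex 3.8 2.3 0.6
   vertex 4.1 0.9 3.1
   vertex 4.3 1.3 1.5
  endloop
 endfacet
 facet normal 0.695 0.660 0.286
  outer loop
   vertex 3.8 2.3 0.6
   vertex 1.6 4.4 1.1
   vertex 4.1 0.9 3.1
  endloop
 endfacet
 facet normal 0.122 -0.630 -0.767
  outer loop
   vertex 3.8 2.3 0.6
   vertex 4.3 1.3 1.5
   vertex 1.6 0.9 1.4
  endloop
 endfacet
 facet normal -0.158 -0.291 -0.944
  outer loop
   vertex 3.8 2.3 0.6
   vertex 1.6 0.9 1.4
   vertex 1.0 3.5 0.7
  endloop
 endfacet
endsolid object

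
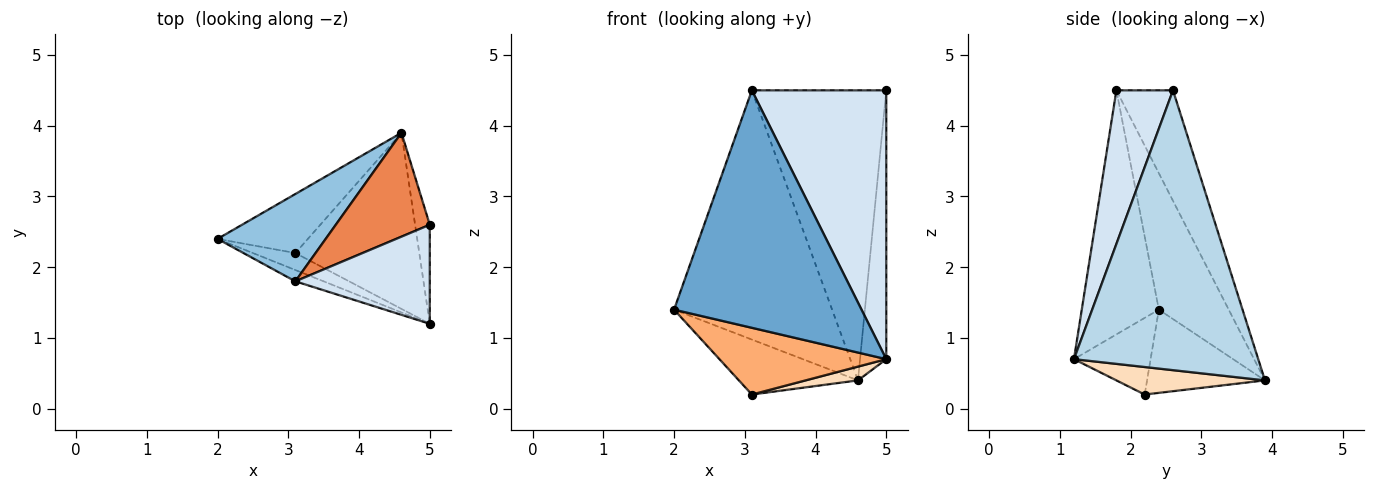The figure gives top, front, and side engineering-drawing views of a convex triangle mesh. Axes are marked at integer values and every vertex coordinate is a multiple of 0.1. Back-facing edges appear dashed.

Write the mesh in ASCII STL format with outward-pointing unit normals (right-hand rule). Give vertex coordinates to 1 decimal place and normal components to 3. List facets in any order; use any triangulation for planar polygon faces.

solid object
 facet normal -0.380 -0.924 -0.044
  outer loop
   vertex 3.1 1.8 4.5
   vertex 2.0 2.4 1.4
   vertex 5.0 1.2 0.7
  endloop
 endfacet
 facet normal -0.385 0.871 0.305
  outer loop
   vertex 3.1 1.8 4.5
   vertex 4.6 3.9 0.4
   vertex 2.0 2.4 1.4
  endloop
 endfacet
 facet normal 0.989 0.141 -0.052
  outer loop
   vertex 5.0 2.6 4.5
   vertex 5.0 1.2 0.7
   vertex 4.6 3.9 0.4
  endloop
 endfacet
 facet normal 0.367 -0.873 0.322
  outer loop
   vertex 5.0 2.6 4.5
   vertex 3.1 1.8 4.5
   vertex 5.0 1.2 0.7
  endloop
 endfacet
 facet normal -0.369 0.875 0.313
  outer loop
   vertex 5.0 2.6 4.5
   vertex 4.6 3.9 0.4
   vertex 3.1 1.8 4.5
  endloop
 endfacet
 facet normal -0.407 -0.885 -0.225
  outer loop
   vertex 3.1 2.2 0.2
   vertex 5.0 1.2 0.7
   vertex 2.0 2.4 1.4
  endloop
 endfacet
 facet normal -0.559 0.565 -0.607
  outer loop
   vertex 3.1 2.2 0.2
   vertex 2.0 2.4 1.4
   vertex 4.6 3.9 0.4
  endloop
 endfacet
 facet normal 0.216 -0.076 -0.973
  outer loop
   vertex 3.1 2.2 0.2
   vertex 4.6 3.9 0.4
   vertex 5.0 1.2 0.7
  endloop
 endfacet
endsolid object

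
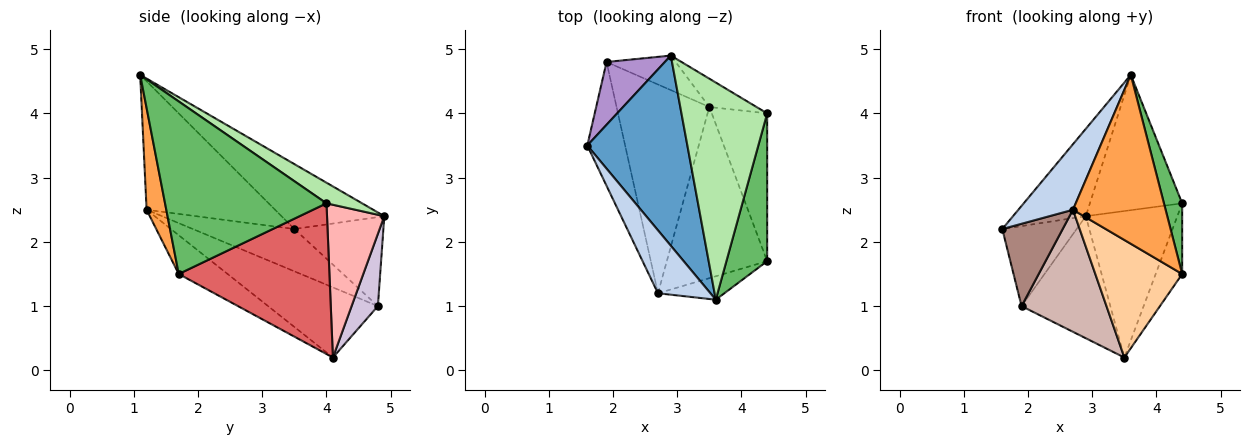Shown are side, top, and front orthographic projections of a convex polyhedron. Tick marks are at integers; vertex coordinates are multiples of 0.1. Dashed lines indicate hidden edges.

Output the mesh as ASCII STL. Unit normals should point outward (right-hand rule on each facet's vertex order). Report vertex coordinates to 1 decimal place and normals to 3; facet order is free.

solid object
 facet normal -0.508 0.360 0.783
  outer loop
   vertex 3.6 1.1 4.6
   vertex 2.9 4.9 2.4
   vertex 1.6 3.5 2.2
  endloop
 endfacet
 facet normal -0.862 -0.366 0.352
  outer loop
   vertex 2.7 1.2 2.5
   vertex 3.6 1.1 4.6
   vertex 1.6 3.5 2.2
  endloop
 endfacet
 facet normal 0.206 -0.969 -0.134
  outer loop
   vertex 2.7 1.2 2.5
   vertex 4.4 1.7 1.5
   vertex 3.6 1.1 4.6
  endloop
 endfacet
 facet normal -0.303 -0.539 -0.786
  outer loop
   vertex 2.7 1.2 2.5
   vertex 3.5 4.1 0.2
   vertex 4.4 1.7 1.5
  endloop
 endfacet
 facet normal 0.967 -0.109 0.228
  outer loop
   vertex 4.4 4.0 2.6
   vertex 3.6 1.1 4.6
   vertex 4.4 1.7 1.5
  endloop
 endfacet
 facet normal 0.200 0.518 0.831
  outer loop
   vertex 4.4 4.0 2.6
   vertex 2.9 4.9 2.4
   vertex 3.6 1.1 4.6
  endloop
 endfacet
 facet normal 0.926 0.163 -0.340
  outer loop
   vertex 4.4 4.0 2.6
   vertex 4.4 1.7 1.5
   vertex 3.5 4.1 0.2
  endloop
 endfacet
 facet normal 0.523 0.837 -0.161
  outer loop
   vertex 4.4 4.0 2.6
   vertex 3.5 4.1 0.2
   vertex 2.9 4.9 2.4
  endloop
 endfacet
 facet normal -0.686 0.573 0.449
  outer loop
   vertex 1.9 4.8 1.0
   vertex 1.6 3.5 2.2
   vertex 2.9 4.9 2.4
  endloop
 endfacet
 facet normal 0.274 0.925 -0.262
  outer loop
   vertex 1.9 4.8 1.0
   vertex 2.9 4.9 2.4
   vertex 3.5 4.1 0.2
  endloop
 endfacet
 facet normal -0.681 -0.405 -0.609
  outer loop
   vertex 1.9 4.8 1.0
   vertex 2.7 1.2 2.5
   vertex 1.6 3.5 2.2
  endloop
 endfacet
 facet normal -0.546 -0.423 -0.723
  outer loop
   vertex 1.9 4.8 1.0
   vertex 3.5 4.1 0.2
   vertex 2.7 1.2 2.5
  endloop
 endfacet
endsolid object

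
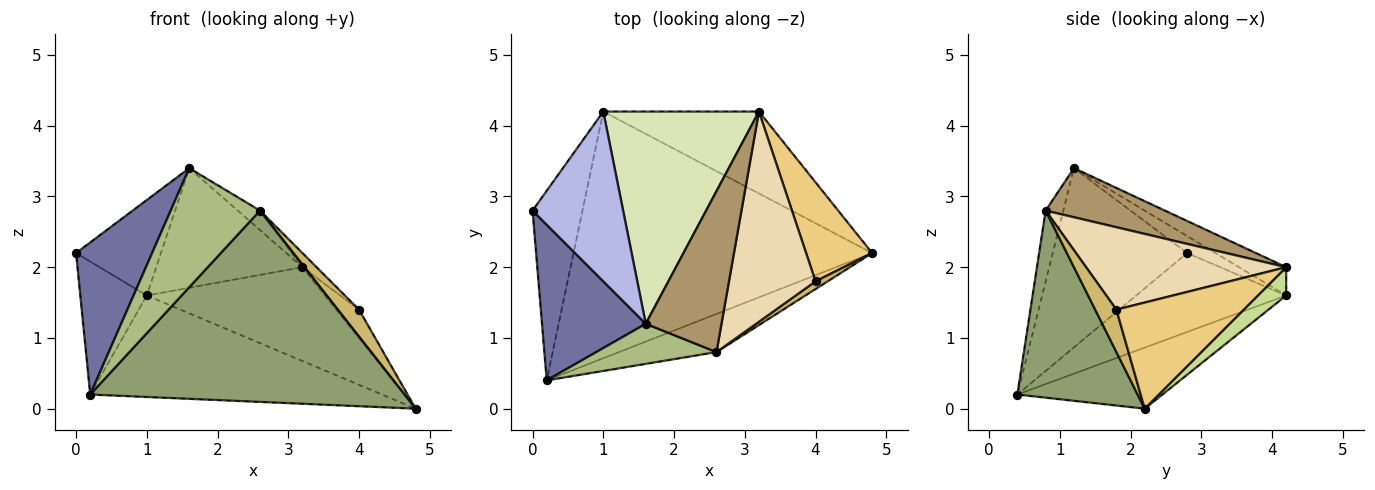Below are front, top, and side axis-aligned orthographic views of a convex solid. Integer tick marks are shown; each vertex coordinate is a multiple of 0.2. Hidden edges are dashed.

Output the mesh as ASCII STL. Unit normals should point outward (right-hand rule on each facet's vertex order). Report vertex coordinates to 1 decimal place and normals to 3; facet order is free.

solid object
 facet normal -0.777 -0.440 0.450
  outer loop
   vertex 1.6 1.2 3.4
   vertex 0.0 2.8 2.2
   vertex 0.2 0.4 0.2
  endloop
 endfacet
 facet normal -0.792 0.351 -0.500
  outer loop
   vertex 1.0 4.2 1.6
   vertex 0.2 0.4 0.2
   vertex 0.0 2.8 2.2
  endloop
 endfacet
 facet normal -0.186 0.374 -0.909
  outer loop
   vertex 1.0 4.2 1.6
   vertex 4.8 2.2 0.0
   vertex 0.2 0.4 0.2
  endloop
 endfacet
 facet normal -0.161 0.484 0.860
  outer loop
   vertex 1.0 4.2 1.6
   vertex 0.0 2.8 2.2
   vertex 1.6 1.2 3.4
  endloop
 endfacet
 facet normal 0.351 -0.918 -0.183
  outer loop
   vertex 2.6 0.8 2.8
   vertex 0.2 0.4 0.2
   vertex 4.8 2.2 0.0
  endloop
 endfacet
 facet normal -0.184 -0.931 0.314
  outer loop
   vertex 2.6 0.8 2.8
   vertex 1.6 1.2 3.4
   vertex 0.2 0.4 0.2
  endloop
 endfacet
 facet normal 0.119 0.748 -0.653
  outer loop
   vertex 3.2 4.2 2.0
   vertex 4.8 2.2 0.0
   vertex 1.0 4.2 1.6
  endloop
 endfacet
 facet normal -0.156 0.485 0.860
  outer loop
   vertex 3.2 4.2 2.0
   vertex 1.0 4.2 1.6
   vertex 1.6 1.2 3.4
  endloop
 endfacet
 facet normal 0.541 0.101 0.835
  outer loop
   vertex 3.2 4.2 2.0
   vertex 1.6 1.2 3.4
   vertex 2.6 0.8 2.8
  endloop
 endfacet
 facet normal 0.693 -0.693 0.198
  outer loop
   vertex 4.0 1.8 1.4
   vertex 2.6 0.8 2.8
   vertex 4.8 2.2 0.0
  endloop
 endfacet
 facet normal 0.840 0.149 0.522
  outer loop
   vertex 4.0 1.8 1.4
   vertex 4.8 2.2 0.0
   vertex 3.2 4.2 2.0
  endloop
 endfacet
 facet normal 0.689 0.049 0.723
  outer loop
   vertex 4.0 1.8 1.4
   vertex 3.2 4.2 2.0
   vertex 2.6 0.8 2.8
  endloop
 endfacet
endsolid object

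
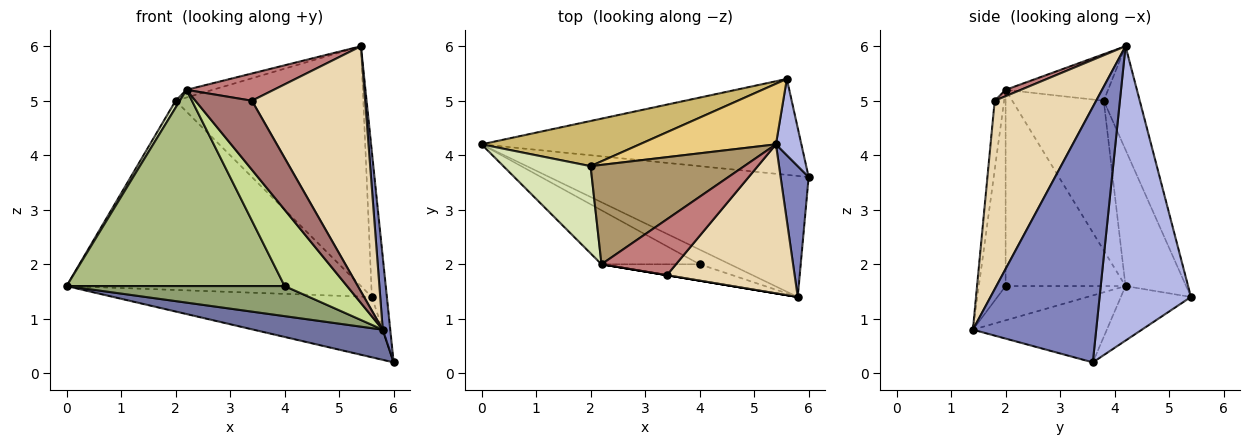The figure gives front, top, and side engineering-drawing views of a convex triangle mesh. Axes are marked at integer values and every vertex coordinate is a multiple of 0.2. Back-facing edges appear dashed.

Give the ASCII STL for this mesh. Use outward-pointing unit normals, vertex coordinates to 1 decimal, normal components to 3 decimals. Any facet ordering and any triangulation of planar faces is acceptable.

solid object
 facet normal -0.243 -0.235 -0.941
  outer loop
   vertex 5.8 1.4 0.8
   vertex 0.0 4.2 1.6
   vertex 6.0 3.6 0.2
  endloop
 endfacet
 facet normal 0.992 -0.061 0.109
  outer loop
   vertex 5.4 4.2 6.0
   vertex 5.8 1.4 0.8
   vertex 6.0 3.6 0.2
  endloop
 endfacet
 facet normal -0.143 0.527 -0.838
  outer loop
   vertex 5.6 5.4 1.4
   vertex 6.0 3.6 0.2
   vertex 0.0 4.2 1.6
  endloop
 endfacet
 facet normal 0.983 0.162 0.085
  outer loop
   vertex 5.6 5.4 1.4
   vertex 5.4 4.2 6.0
   vertex 6.0 3.6 0.2
  endloop
 endfacet
 facet normal -0.443 -0.806 -0.393
  outer loop
   vertex 4.0 2.0 1.6
   vertex 0.0 4.2 1.6
   vertex 5.8 1.4 0.8
  endloop
 endfacet
 facet normal -0.469 -0.852 -0.234
  outer loop
   vertex 4.0 2.0 1.6
   vertex 2.2 2.0 5.2
   vertex 0.0 4.2 1.6
  endloop
 endfacet
 facet normal -0.386 -0.902 -0.193
  outer loop
   vertex 4.0 2.0 1.6
   vertex 5.8 1.4 0.8
   vertex 2.2 2.0 5.2
  endloop
 endfacet
 facet normal -0.863 -0.040 0.503
  outer loop
   vertex 2.0 3.8 5.0
   vertex 0.0 4.2 1.6
   vertex 2.2 2.0 5.2
  endloop
 endfacet
 facet normal -0.289 0.074 0.954
  outer loop
   vertex 2.0 3.8 5.0
   vertex 2.2 2.0 5.2
   vertex 5.4 4.2 6.0
  endloop
 endfacet
 facet normal -0.196 0.954 0.228
  outer loop
   vertex 2.0 3.8 5.0
   vertex 5.6 5.4 1.4
   vertex 0.0 4.2 1.6
  endloop
 endfacet
 facet normal -0.183 0.953 0.241
  outer loop
   vertex 2.0 3.8 5.0
   vertex 5.4 4.2 6.0
   vertex 5.6 5.4 1.4
  endloop
 endfacet
 facet normal 0.608 -0.678 0.412
  outer loop
   vertex 3.4 1.8 5.0
   vertex 5.8 1.4 0.8
   vertex 5.4 4.2 6.0
  endloop
 endfacet
 facet normal -0.164 -0.986 0.000
  outer loop
   vertex 3.4 1.8 5.0
   vertex 2.2 2.0 5.2
   vertex 5.8 1.4 0.8
  endloop
 endfacet
 facet normal 0.076 -0.437 0.896
  outer loop
   vertex 3.4 1.8 5.0
   vertex 5.4 4.2 6.0
   vertex 2.2 2.0 5.2
  endloop
 endfacet
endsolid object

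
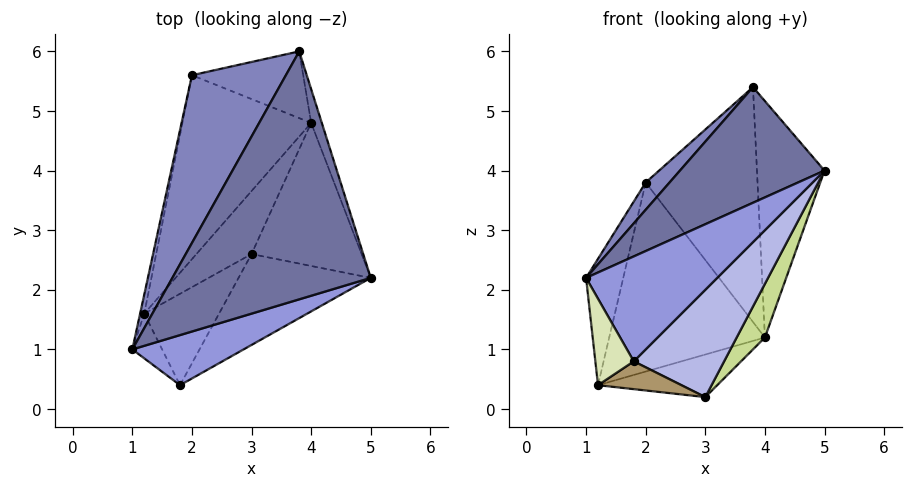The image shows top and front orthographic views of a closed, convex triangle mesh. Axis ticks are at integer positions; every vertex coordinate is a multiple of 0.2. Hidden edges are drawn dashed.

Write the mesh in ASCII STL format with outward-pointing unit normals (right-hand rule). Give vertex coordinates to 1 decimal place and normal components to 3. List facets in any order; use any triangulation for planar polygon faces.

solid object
 facet normal -0.271 -0.407 0.872
  outer loop
   vertex 3.8 6.0 5.4
   vertex 1.0 1.0 2.2
   vertex 5.0 2.2 4.0
  endloop
 endfacet
 facet normal -0.644 -0.123 0.755
  outer loop
   vertex 2.0 5.6 3.8
   vertex 1.0 1.0 2.2
   vertex 3.8 6.0 5.4
  endloop
 endfacet
 facet normal 0.077 -0.900 0.429
  outer loop
   vertex 1.8 0.4 0.8
   vertex 5.0 2.2 4.0
   vertex 1.0 1.0 2.2
  endloop
 endfacet
 facet normal 0.732 -0.520 -0.440
  outer loop
   vertex 1.8 0.4 0.8
   vertex 3.0 2.6 0.2
   vertex 5.0 2.2 4.0
  endloop
 endfacet
 facet normal 0.029 0.961 -0.273
  outer loop
   vertex 4.0 4.8 1.2
   vertex 2.0 5.6 3.8
   vertex 3.8 6.0 5.4
  endloop
 endfacet
 facet normal 0.948 0.316 -0.045
  outer loop
   vertex 4.0 4.8 1.2
   vertex 3.8 6.0 5.4
   vertex 5.0 2.2 4.0
  endloop
 endfacet
 facet normal 0.863 -0.177 -0.473
  outer loop
   vertex 4.0 4.8 1.2
   vertex 5.0 2.2 4.0
   vertex 3.0 2.6 0.2
  endloop
 endfacet
 facet normal -0.827 -0.500 -0.258
  outer loop
   vertex 1.2 1.6 0.4
   vertex 1.8 0.4 0.8
   vertex 1.0 1.0 2.2
  endloop
 endfacet
 facet normal 0.055 -0.291 -0.955
  outer loop
   vertex 1.2 1.6 0.4
   vertex 3.0 2.6 0.2
   vertex 1.8 0.4 0.8
  endloop
 endfacet
 facet normal -0.974 0.223 -0.034
  outer loop
   vertex 1.2 1.6 0.4
   vertex 1.0 1.0 2.2
   vertex 2.0 5.6 3.8
  endloop
 endfacet
 facet normal -0.374 0.519 -0.769
  outer loop
   vertex 1.2 1.6 0.4
   vertex 4.0 4.8 1.2
   vertex 3.0 2.6 0.2
  endloop
 endfacet
 facet normal -0.527 0.609 -0.593
  outer loop
   vertex 1.2 1.6 0.4
   vertex 2.0 5.6 3.8
   vertex 4.0 4.8 1.2
  endloop
 endfacet
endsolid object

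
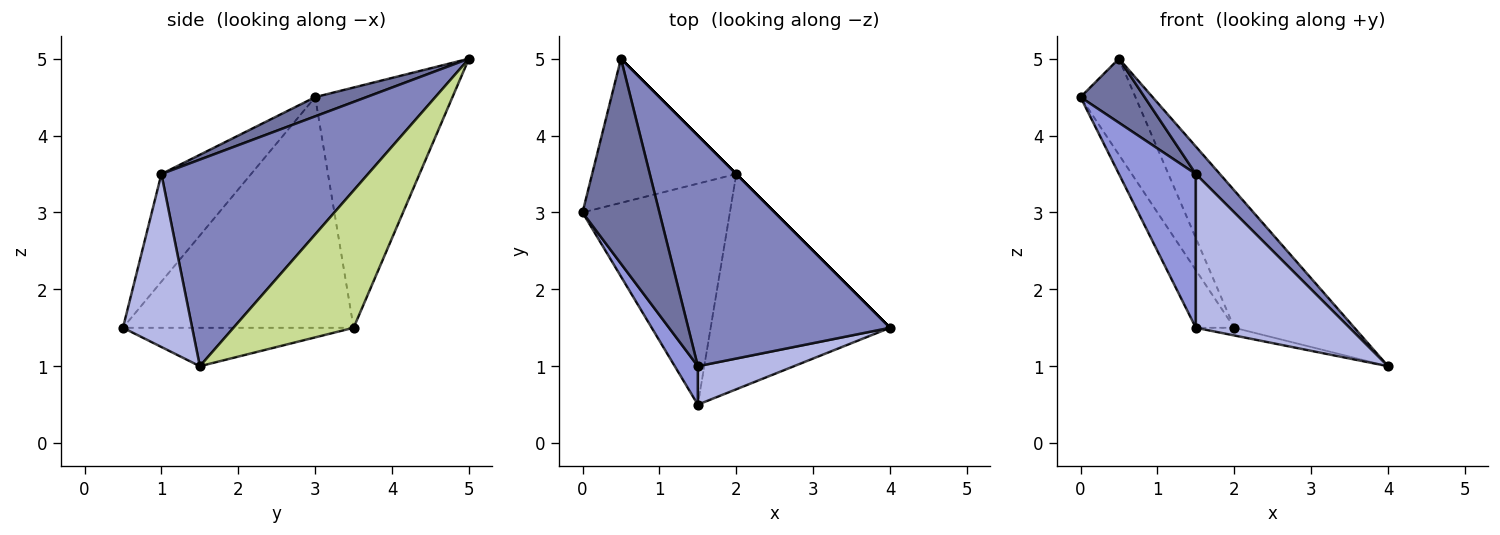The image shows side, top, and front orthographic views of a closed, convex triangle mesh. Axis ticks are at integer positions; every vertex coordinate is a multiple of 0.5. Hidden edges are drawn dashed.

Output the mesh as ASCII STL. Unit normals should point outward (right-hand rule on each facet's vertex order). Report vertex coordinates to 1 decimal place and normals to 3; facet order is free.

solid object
 facet normal 0.232 -0.290 0.928
  outer loop
   vertex 1.5 1.0 3.5
   vertex 0.5 5.0 5.0
   vertex 0.0 3.0 4.5
  endloop
 endfacet
 facet normal 0.713 -0.083 0.696
  outer loop
   vertex 1.5 1.0 3.5
   vertex 4.0 1.5 1.0
   vertex 0.5 5.0 5.0
  endloop
 endfacet
 facet normal -0.749 -0.642 0.161
  outer loop
   vertex 1.5 1.0 3.5
   vertex 0.0 3.0 4.5
   vertex 1.5 0.5 1.5
  endloop
 endfacet
 facet normal 0.400 -0.889 0.222
  outer loop
   vertex 1.5 1.0 3.5
   vertex 1.5 0.5 1.5
   vertex 4.0 1.5 1.0
  endloop
 endfacet
 facet normal -0.811 0.324 -0.487
  outer loop
   vertex 2.0 3.5 1.5
   vertex 0.0 3.0 4.5
   vertex 0.5 5.0 5.0
  endloop
 endfacet
 facet normal -0.835 0.139 -0.533
  outer loop
   vertex 2.0 3.5 1.5
   vertex 1.5 0.5 1.5
   vertex 0.0 3.0 4.5
  endloop
 endfacet
 facet normal 0.707 0.707 0.000
  outer loop
   vertex 2.0 3.5 1.5
   vertex 0.5 5.0 5.0
   vertex 4.0 1.5 1.0
  endloop
 endfacet
 facet normal -0.209 0.035 -0.977
  outer loop
   vertex 2.0 3.5 1.5
   vertex 4.0 1.5 1.0
   vertex 1.5 0.5 1.5
  endloop
 endfacet
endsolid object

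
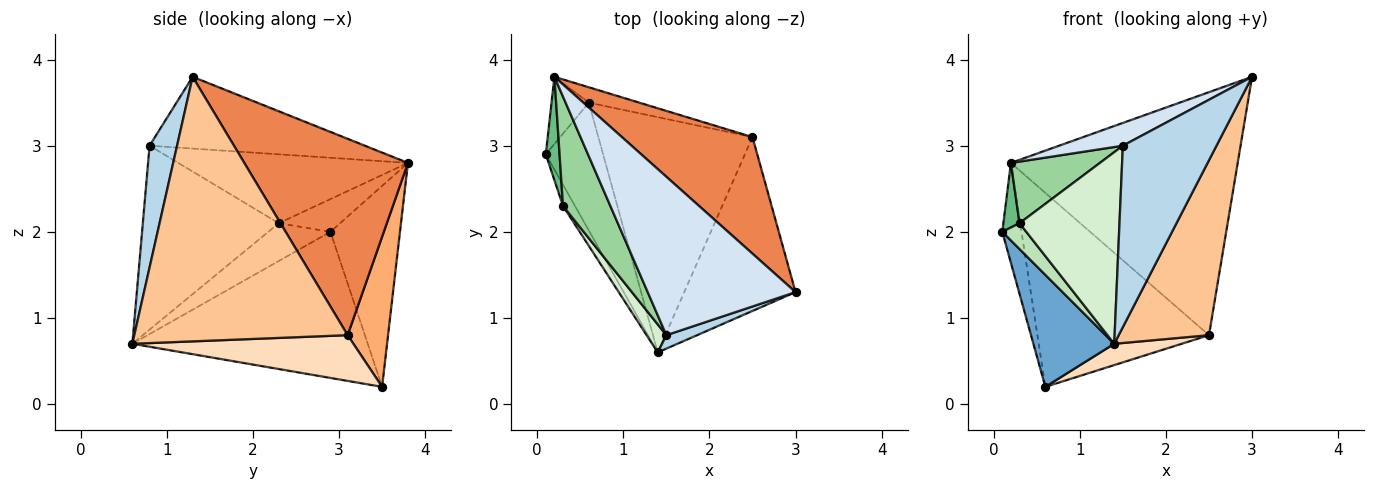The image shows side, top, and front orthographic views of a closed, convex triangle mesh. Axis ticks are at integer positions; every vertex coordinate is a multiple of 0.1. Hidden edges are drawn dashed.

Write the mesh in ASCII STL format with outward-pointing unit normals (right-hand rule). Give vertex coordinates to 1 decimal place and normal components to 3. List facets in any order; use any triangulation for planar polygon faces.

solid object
 facet normal -0.887 -0.305 -0.348
  outer loop
   vertex 0.6 3.5 0.2
   vertex 1.4 0.6 0.7
   vertex 0.1 2.9 2.0
  endloop
 endfacet
 facet normal -0.949 0.262 -0.176
  outer loop
   vertex 0.2 3.8 2.8
   vertex 0.6 3.5 0.2
   vertex 0.1 2.9 2.0
  endloop
 endfacet
 facet normal 0.281 -0.957 0.071
  outer loop
   vertex 1.5 0.8 3.0
   vertex 1.4 0.6 0.7
   vertex 3.0 1.3 3.8
  endloop
 endfacet
 facet normal -0.433 -0.128 0.892
  outer loop
   vertex 1.5 0.8 3.0
   vertex 3.0 1.3 3.8
   vertex 0.2 3.8 2.8
  endloop
 endfacet
 facet normal 0.545 0.756 0.363
  outer loop
   vertex 2.5 3.1 0.8
   vertex 0.2 3.8 2.8
   vertex 3.0 1.3 3.8
  endloop
 endfacet
 facet normal 0.229 0.970 -0.077
  outer loop
   vertex 2.5 3.1 0.8
   vertex 0.6 3.5 0.2
   vertex 0.2 3.8 2.8
  endloop
 endfacet
 facet normal 0.859 -0.363 -0.361
  outer loop
   vertex 2.5 3.1 0.8
   vertex 3.0 1.3 3.8
   vertex 1.4 0.6 0.7
  endloop
 endfacet
 facet normal 0.283 -0.086 -0.955
  outer loop
   vertex 2.5 3.1 0.8
   vertex 1.4 0.6 0.7
   vertex 0.6 3.5 0.2
  endloop
 endfacet
 facet normal -0.896 -0.236 0.377
  outer loop
   vertex 0.3 2.3 2.1
   vertex 0.2 3.8 2.8
   vertex 0.1 2.9 2.0
  endloop
 endfacet
 facet normal -0.785 -0.304 0.540
  outer loop
   vertex 0.3 2.3 2.1
   vertex 1.5 0.8 3.0
   vertex 0.2 3.8 2.8
  endloop
 endfacet
 facet normal -0.895 -0.345 -0.283
  outer loop
   vertex 0.3 2.3 2.1
   vertex 0.1 2.9 2.0
   vertex 1.4 0.6 0.7
  endloop
 endfacet
 facet normal -0.803 -0.590 0.086
  outer loop
   vertex 0.3 2.3 2.1
   vertex 1.4 0.6 0.7
   vertex 1.5 0.8 3.0
  endloop
 endfacet
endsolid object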